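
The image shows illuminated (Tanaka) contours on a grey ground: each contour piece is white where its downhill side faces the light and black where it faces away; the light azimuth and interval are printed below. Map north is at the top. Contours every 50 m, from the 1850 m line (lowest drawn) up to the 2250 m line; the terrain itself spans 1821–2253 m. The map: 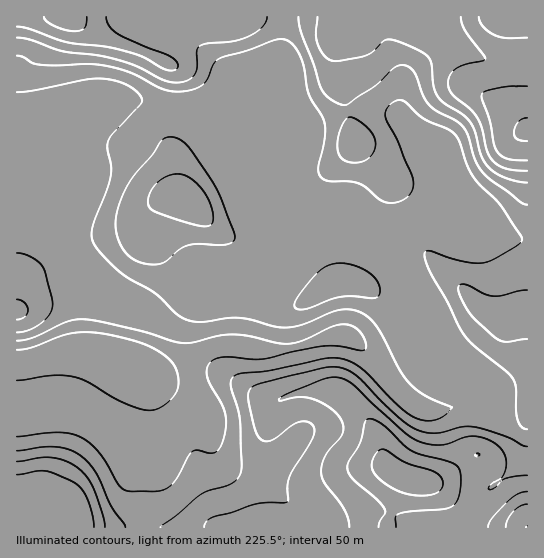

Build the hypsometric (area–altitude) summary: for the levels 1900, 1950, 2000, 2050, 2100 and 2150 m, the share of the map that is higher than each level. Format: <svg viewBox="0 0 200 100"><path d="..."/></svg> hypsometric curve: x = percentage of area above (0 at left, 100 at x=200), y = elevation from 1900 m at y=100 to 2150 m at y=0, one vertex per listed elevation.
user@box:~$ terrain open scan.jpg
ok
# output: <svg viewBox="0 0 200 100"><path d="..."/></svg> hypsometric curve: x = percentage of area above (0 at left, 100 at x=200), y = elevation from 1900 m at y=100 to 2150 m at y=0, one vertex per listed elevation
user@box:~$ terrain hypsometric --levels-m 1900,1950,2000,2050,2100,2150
<svg viewBox="0 0 200 100"><path d="M178 100l-30-20-67-20-34-20-26-20-12-20"/></svg>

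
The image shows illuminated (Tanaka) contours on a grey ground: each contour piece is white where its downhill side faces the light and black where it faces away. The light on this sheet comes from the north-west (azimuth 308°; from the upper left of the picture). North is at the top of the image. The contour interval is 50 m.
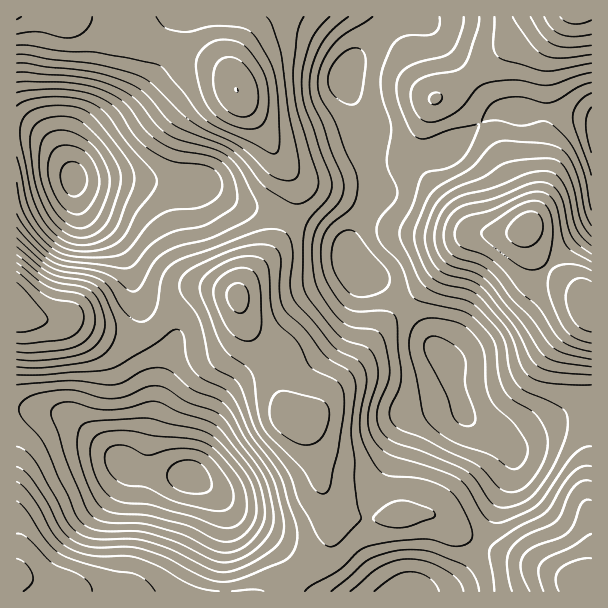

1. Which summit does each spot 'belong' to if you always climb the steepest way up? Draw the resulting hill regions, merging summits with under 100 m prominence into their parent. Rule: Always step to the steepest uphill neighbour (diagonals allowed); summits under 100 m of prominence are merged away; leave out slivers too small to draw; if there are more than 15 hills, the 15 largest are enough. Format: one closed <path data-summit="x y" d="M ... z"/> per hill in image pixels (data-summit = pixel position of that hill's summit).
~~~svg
<path data-summit="237 297" d="M131 180l-56 0-1 8 4 10 8 15 23 20 12 16 9 20 6 28 10 21 18 20 5 10-9 35-16 84-8 3 55 6 21 14 28 30 29 20 15 15 18 27 10 10 120 0 18-8 20-21 18-33 23-56 1-19-1-5-14-14-24-14-9-8-18-52-12-14-18-28-35-37-15-7-11-12-7-15-10-9-30-16-32-12-37-7-38-23-37 0z"/><path data-summit="237 90" d="M395 16l-378 0-1 115 11 1 20 8 15 18 13 22 126 2 38 23 37 7 32 12 30 16 10 9 2 5 0-17 22-36 2-7 0-11-6-24-1-31-21-42-2-9 17-27z"/><path data-summit="588 305" d="M516 110l-18 0-9 5-27 24-12 9-10 4-39 6-18 0-9-2-5-8-1 11 6 24 0 11-18 31-7 18 1 12 5 9 11 12 15 7 28 28 25 37 12 14 18 52 9 8 33 20 9 0 57-32 20-2 0-289-38-7z"/><path data-summit="17 579" d="M32 409l-16 1 1 182 295-1-10-9-18-27-15-15-29-20-28-30-18-12-62-9-15-11-43-38-12-6z"/><path data-summit="17 308" d="M27 132l-11 0 0 276 46 6 19 12 45 40 15 3 4-8 15-78 8-24 0-17-22-24-10-21-6-28-9-20-12-16-27-26-6-13-4-23-14-19-11-12z"/><path data-summit="578 17" d="M591 16l-195 0-28 25-12 15-12 21 2 9 20 37 2 24 4 6 11 5 18 0 43-7 18-12 27-24 9-5 56 2 37 6z"/><path data-summit="578 581" d="M591 409l-19 1-57 32-13-1 9 9 1 18-24 62-22 39-16 15-16 8 158-1z"/>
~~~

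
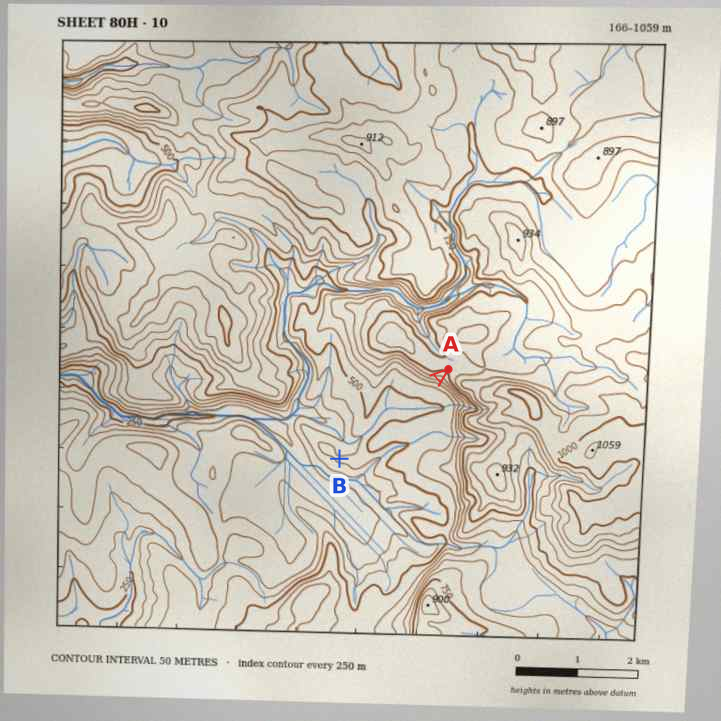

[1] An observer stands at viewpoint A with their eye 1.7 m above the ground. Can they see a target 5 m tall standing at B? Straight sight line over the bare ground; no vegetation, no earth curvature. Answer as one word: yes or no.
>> yes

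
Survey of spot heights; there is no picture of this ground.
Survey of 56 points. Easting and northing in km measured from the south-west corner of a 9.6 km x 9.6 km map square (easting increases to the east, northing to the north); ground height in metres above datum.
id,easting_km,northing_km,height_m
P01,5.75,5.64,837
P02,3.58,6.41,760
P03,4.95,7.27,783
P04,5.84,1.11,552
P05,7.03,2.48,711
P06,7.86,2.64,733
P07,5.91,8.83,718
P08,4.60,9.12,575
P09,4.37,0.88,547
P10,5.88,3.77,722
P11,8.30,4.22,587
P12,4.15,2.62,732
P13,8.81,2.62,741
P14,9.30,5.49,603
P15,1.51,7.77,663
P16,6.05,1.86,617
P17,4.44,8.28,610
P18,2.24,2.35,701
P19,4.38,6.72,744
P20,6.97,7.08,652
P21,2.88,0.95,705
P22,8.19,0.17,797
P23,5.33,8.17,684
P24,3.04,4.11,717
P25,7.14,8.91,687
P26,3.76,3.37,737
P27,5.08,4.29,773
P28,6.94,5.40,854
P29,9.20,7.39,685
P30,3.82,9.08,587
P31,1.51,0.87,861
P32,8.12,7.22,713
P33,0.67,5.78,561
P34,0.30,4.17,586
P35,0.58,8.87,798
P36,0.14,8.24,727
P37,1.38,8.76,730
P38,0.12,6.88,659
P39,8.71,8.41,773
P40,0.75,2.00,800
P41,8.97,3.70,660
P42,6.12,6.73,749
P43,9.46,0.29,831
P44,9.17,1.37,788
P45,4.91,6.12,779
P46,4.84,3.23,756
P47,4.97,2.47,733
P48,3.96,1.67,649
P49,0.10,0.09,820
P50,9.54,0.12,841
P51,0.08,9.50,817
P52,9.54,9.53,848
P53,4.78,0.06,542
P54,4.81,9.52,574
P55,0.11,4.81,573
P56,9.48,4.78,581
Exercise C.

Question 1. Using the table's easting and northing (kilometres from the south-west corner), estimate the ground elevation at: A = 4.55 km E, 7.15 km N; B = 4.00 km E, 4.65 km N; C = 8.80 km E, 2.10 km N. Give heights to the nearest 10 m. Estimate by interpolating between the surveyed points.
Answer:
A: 760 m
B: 790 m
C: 790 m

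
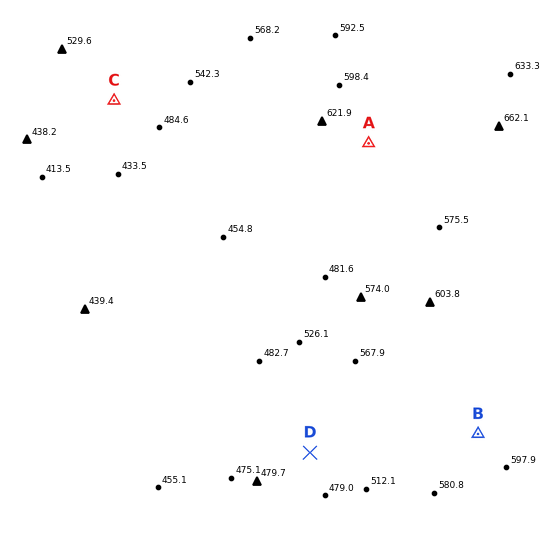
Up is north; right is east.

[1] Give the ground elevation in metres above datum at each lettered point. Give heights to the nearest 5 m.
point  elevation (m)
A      600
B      595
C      505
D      490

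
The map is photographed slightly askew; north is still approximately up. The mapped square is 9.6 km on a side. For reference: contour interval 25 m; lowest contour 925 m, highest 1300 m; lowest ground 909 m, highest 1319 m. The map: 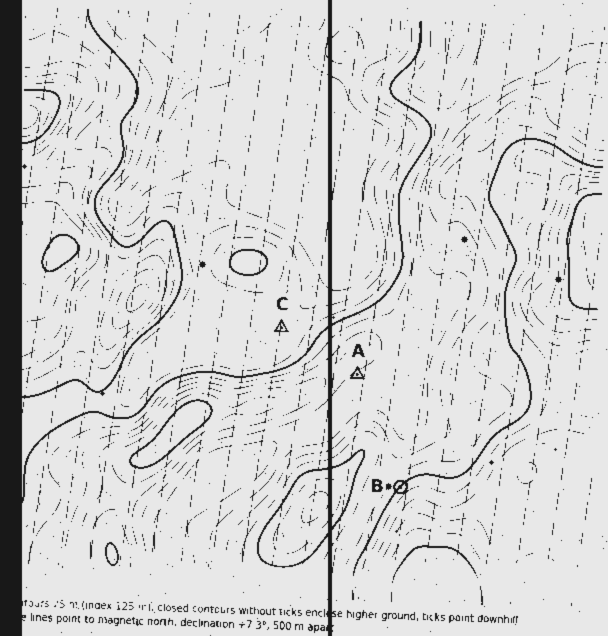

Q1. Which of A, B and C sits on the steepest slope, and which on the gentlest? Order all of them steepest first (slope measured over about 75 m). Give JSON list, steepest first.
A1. ["B", "A", "C"]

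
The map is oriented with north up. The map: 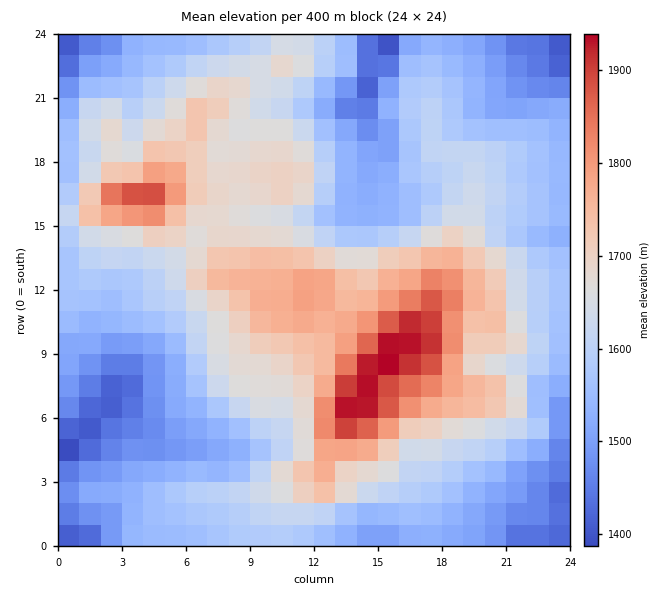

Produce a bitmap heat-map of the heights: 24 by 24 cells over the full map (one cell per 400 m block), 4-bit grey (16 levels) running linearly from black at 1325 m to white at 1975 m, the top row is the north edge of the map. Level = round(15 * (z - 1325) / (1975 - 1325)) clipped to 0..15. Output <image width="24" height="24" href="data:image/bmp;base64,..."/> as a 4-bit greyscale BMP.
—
<image width="24" height="24" href="data:image/bmp;base64,Qk2WAQAAAAAAAHYAAAAoAAAAGAAAABgAAAABAAQAAAAAACABAAATCwAAEwsAABAAAAAAAAAAAAAAABEREQAiIiIAMzMzAERERABVVVUAZmZmAHd3dwCIiIgAmZmZAKqqqgC7u7sAzMzMAN3d3QDu7u4A////ACJFVVZmZlVEVURDMjRFVWZnd3ZVVVRDMzRFVmZ3iah3ZlVEMjREVVVXiamId2VUMxI0RERWeLupd3dlUyIzNEVWeL3LmYh3ZDIjNFZ4eL7tuqqYVEMiRWeIia3tzLqYVUQzRWiIiazu7biHZURERXiJmqvO7rmYZVVVZniaqqq97bqoZWVWZ4iaq7qrzcqXZmZmZ5qqq7qavLqXZmd3d4maqZiJmqmHZWeImYiIiHZmeJh2VXq7uoiIh1VVVndmZWnN25iImGVVVnd2ZVeZupiJmHVFZmdmVVeImZiIiGVEZ3dmVVeHiZiIh1Q0ZmZVVVd2eJmHdkM1ZmVEREVWZ4iIdlQkZmVEMyRFVnd3iGUzVlVDMiM1VVZnd2UyRVRDMg=="/>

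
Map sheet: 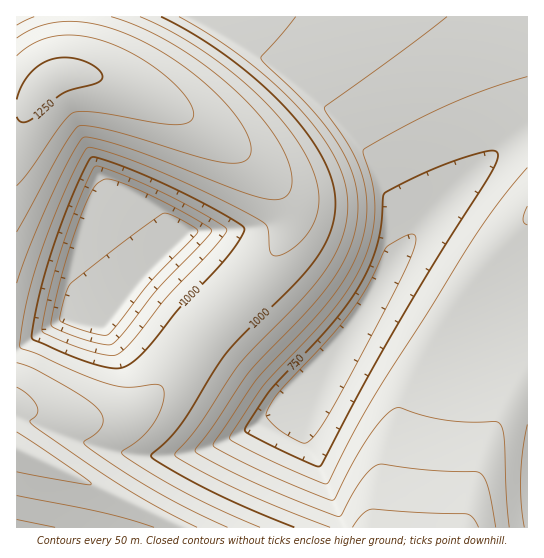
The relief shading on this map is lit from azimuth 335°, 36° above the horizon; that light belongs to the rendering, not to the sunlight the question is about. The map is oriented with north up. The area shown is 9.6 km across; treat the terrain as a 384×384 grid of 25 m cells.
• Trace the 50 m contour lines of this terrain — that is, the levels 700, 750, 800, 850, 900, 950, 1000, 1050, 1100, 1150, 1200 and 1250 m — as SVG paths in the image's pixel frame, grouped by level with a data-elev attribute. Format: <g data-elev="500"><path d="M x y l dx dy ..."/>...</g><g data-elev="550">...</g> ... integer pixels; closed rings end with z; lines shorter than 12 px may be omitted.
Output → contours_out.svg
<g data-elev="700"><path d="M301 442l-18-9-12-11-5-7 3-8 12-17 47-51 23-28 18-28 17-35 19-12 9-1 2 3-1 6-8 22-65 125-27 44-8 7z"/></g><g data-elev="750"><path d="M317 466l-70-33-2-3 1-4 24-36 60-64 16-20 13-20 11-21 7-20 4-18 2-29 2-5 32-17 32-13 34-11 13-1 2 3 0 4-7 15-52 82-41 69-37 65-39 75-3 2z"/></g><g data-elev="800"><path d="M524 527l-3-24 0-26 2-27 4-26"/><path d="M527 168l-31 38-30 44-95 151-44 82-5 0-39-17-53-27 1-5 31-47 69-75 18-24 13-23 9-27 4-28-2-25-10-31 0-4 40-23 44-22 40-16 40-12"/></g><g data-elev="850"><path d="M509 527l-3-32-2-58-3-11-4-4-27 0-20-1-25-5-24-8-7 1-12 10-15 20-16 27-16 32-2 2-28-10-44-19-43-22-5-4 44-66 54-57 23-28 16-24 11-25 4-16 2-18-1-16-3-16-11-28-26-38-1-6 122-90"/><path d="M105 335l-23-5-22-9 3-19 7-18 50-39 42-31 4-1 6 2 24 14 2 2-1 3-47 48-38 49z"/><path d="M527 206l-4 13 1 4 3 2"/></g><g data-elev="900"><path d="M496 527l-9-42-4-9-5-4-45-2-55-5-7 4-8 8-10 17-11 20-4 2-84-34-39-19-20-12 1-2 17-23 36-53 58-62 23-28 16-26 9-26 3-20-1-20-5-18-9-20-12-19-16-21-20-21-31-29-3-5 35-41"/><path d="M106 345l-16-4-21-7-16-7-2-4 12-53 19-57 13-27 7-6 5-1 20 6 34 15 44 25 6 4 1 2-11 13-44 46-38 48-6 6z"/></g><g data-elev="950"><path d="M330 527l-91-37-40-20-24-15 0-2 24-28 41-62 62-64 23-28 10-17 7-16 4-16 2-16-3-23-8-22-15-24-20-25-25-26-30-25-33-24-35-20"/><path d="M479 527l-6-10-7-3-44-1-49-4-10 4-11 14"/><path d="M110 355l-16-3-21-7-28-12-3-3 8-40 14-49 21-55 8-17 4-3 29 10 41 19 44 24 12 7 4 4-15 20-47 50-36 45-11 9z"/></g><g data-elev="1000"><path d="M294 527l-47-19-40-19-45-24-10-7-1-3 17-16 13-14 34-55 14-20 66-67 23-27 10-18 6-19 1-18-2-18-8-21-13-21-17-23-22-23-25-22-28-22-29-18-30-16"/><path d="M107 367l-38-12-35-15-2-3 8-44 14-50 23-58 12-24 4-4 32 10 45 20 52 26 19 12 3 4-4 10-13 18-48 52-37 45-9 8-8 5-8 1z"/></g><g data-elev="1050"><path d="M260 527l-41-17-36-18-36-21-25-17 0-3 23-17 11-15 8-20 0-8-3-5-7-2-28 3-17-3-26-9-45-21-16-5-2-3 7-44 13-48 26-67 13-26 8-13 6 0 17 5 44 16 53 24 49 25 11 8 3 24 1 4 3 2 11-3 13-9 11-12 6-13 3-10 1-11-1-12-4-13-13-27-22-29-29-30-35-28-37-24-38-18"/></g><g data-elev="1100"><path d="M228 527l-38-17-34-19-34-20-34-24-4-5 13-9 6-10 0-6-4-7-12-11-22-13-31-17-17-6"/><path d="M17 519l38 8"/><path d="M17 283l13-38 22-51 19-37 12-20 16 2 32 10 102 39 26 9 12 3 10-1 6-4 4-5 1-8-1-9-8-24-18-27-25-27-31-26-33-23-33-17-32-12"/><path d="M34 17l-17 8"/></g><g data-elev="1150"><path d="M197 527l-37-18-35-21-91-62-4-5 7-7 0-8-8-11-12-8"/><path d="M17 496l86 17 51 14"/><path d="M17 232l45-83 11-18 6-5 12 0 22 5 85 26 25 6 12 0 8-1 6-5 2-7-2-12-7-13-11-15-14-16-37-31-41-24-36-13-32-5-14 1-15 3-13 6-12 7"/></g><g data-elev="1200"><path d="M17 472l68 12 6 1 0-2-74-51"/><path d="M17 186l13-16 31-45 8-9 5-4 24 1 57 10 19 2 15-3 3-3 2-5-2-8-6-9-23-23-30-20-30-13-25-6-23 1-20 6-18 14"/></g><g data-elev="1250"><path d="M17 117l4 5 8-1 33-27 9-4 26-7 5-4 0-4-6-8-15-7-15-3-15 2-11 6-10 9-8 12-5 13"/></g>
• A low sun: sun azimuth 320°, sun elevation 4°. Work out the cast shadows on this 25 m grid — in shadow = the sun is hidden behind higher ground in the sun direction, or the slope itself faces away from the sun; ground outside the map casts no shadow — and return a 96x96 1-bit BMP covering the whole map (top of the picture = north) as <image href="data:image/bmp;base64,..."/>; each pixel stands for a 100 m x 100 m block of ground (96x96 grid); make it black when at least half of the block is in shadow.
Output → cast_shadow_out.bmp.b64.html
<image width="96" height="96" href="data:image/bmp;base64,Qk2+BAAAAAAAAD4AAAAoAAAAYAAAAGAAAAABAAEAAAAAAIAEAAATCwAAEwsAAAIAAAAAAAAA////AAAAAAB//wAAAAAAAAAAAP///wAAAAAAAAAAAP///wAAAAAAAAAAAP///wAAAAAAAAAAAH///wAAAAAAAAAAAH///gAAAAAAAAAAAH///gAAAAAAAAAAAH///AAAAAAAAAAAAH//8AAAAAAAwAAAAD//wAAAAH//4AAAAD//AAAA////4AAAAD/8AAAf////8AAAAD/wAAH/////+AAAAB+AAA//////+AAAAB8AAH///////AAAAB8AA////////AAAAA8AD////////gAAAA8AAf///////wAAAA8AAAP//////wAAAAcAAAD//////4AAAAcAAAA//////8AAAAMAAAAf/////+AAAAMAAAAP/////+AAAAEAAAAH//////AAAAEAAAAD//////gAAAAAAAAB//////wAAAAAAAAA//////4AAAAAAAAAf/////8AAAAAAAAAf/////+AAAAAAAAAP//////AAAAAAAAAH//////gAAAAAAAAH//////4AAAAA8AAD//////8AACH//AAB//////8AAD///gAB//////8AAD///wAA//////8AAD///4AAf/////8AAD///8AAP/////8AAD///+AAH/////8AAD////AAD/////8AAD////AAB/////8AAD////gAA/////8AAD////wAAf////8AAD////4AAP////8AAD////8AAH////8AAD////+AAD////8AAD/////AAD////8AAD/////gAB////8AAD/////wAA////8AAD/////4AAf///8AAD/////8AAf///8AAD//////AAP///4AAD//////gAP///4AAD//////4AH///4AAD//////8AH///wAAD///////AH///wAAD///////gD///gAAD///////gD///gAAD///////gD///AAAD///////AD//+AAAD///////AD//+AAAD//////+AB//8AAAD//////8AB//4AAAD//////4AA//wAAAD//////4AAf/gAAAD//////wAAP/gAAAD//////gAAH/AAAAB/////+AAAD+AAAAB/////8AAAB+AAAAB/////4AAAA8AAAAA/////gAAAAYAAAAA/////AAAAAAAAAAA////8AAAAAAAAAAAf///4AAAAAAAAAAAf///gAAAAAAAAAAAP//+AAAAAAAAAAAAP//8AAAAAAAAAAAAH//wAAAAAAAAAAAAH//AAAAAAAAAAAAAD/8AAAAAAAAAAAAAB/wAAAAAAAAAAAAAA+AAAAAAAAAAAAAAAAAAAAAAAAAAAAAAAAAAAAAAAAAAAAAAAAAAAAAAAAAAAAAAAAAAAAAAAAAAAAAAAAAAAAAAAAAAAAAAAAAAAAAAAAAAAAAAAAAAAAAAAAAAAAAAAAAAAAAAAAAAAAAAAAAAAAAAAAAAAAAAAAAAAAAAAAAAAAAAAAAAAAAAAAAAAAAAAAAAAAAAAAAAAAAAAAAAAAAAAAAAAAAAAAAAAAAAAAAAAAAA="/>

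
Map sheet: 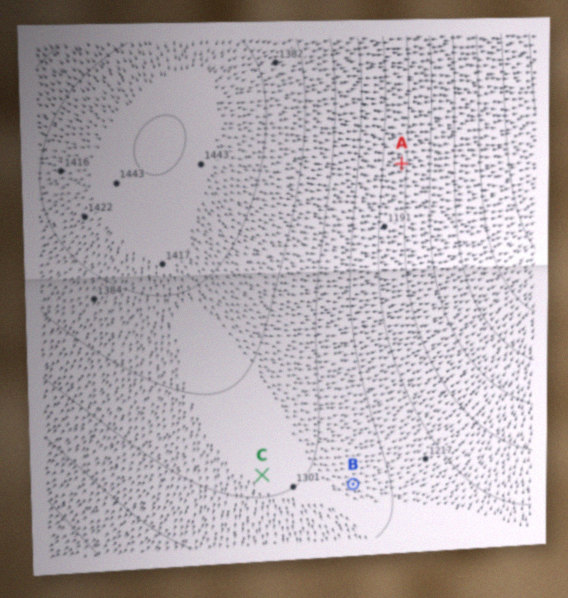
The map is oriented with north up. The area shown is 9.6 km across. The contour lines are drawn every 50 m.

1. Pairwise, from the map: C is above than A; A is below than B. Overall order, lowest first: A B C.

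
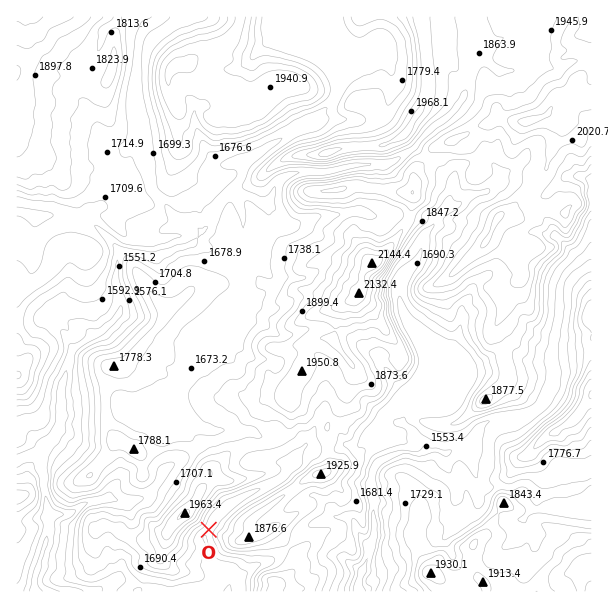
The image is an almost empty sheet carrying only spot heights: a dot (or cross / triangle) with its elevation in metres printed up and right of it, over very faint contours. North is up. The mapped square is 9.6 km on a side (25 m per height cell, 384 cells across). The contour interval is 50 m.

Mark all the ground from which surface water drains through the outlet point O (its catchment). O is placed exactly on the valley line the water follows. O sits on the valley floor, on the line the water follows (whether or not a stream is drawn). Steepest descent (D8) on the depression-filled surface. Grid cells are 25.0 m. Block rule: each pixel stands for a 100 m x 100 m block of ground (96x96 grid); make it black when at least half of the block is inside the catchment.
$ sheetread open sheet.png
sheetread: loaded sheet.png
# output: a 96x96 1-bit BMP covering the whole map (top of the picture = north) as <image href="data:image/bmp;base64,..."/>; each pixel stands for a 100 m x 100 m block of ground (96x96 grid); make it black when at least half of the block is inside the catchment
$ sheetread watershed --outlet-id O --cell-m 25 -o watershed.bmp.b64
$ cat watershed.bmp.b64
<image width="96" height="96" href="data:image/bmp;base64,Qk2+BAAAAAAAAD4AAAAoAAAAYAAAAGAAAAABAAEAAAAAAIAEAAATCwAAEwsAAAIAAAAAAAAA////AAAAAAAAAAAAAAAAAAAAAAAAAAAAAAAAAAAAAAAAAAAAAAAAAAAAAAAAAAAAAAAAAAAAAAAAAAAAAAAAAAAAAAAAAAAAAAAAAAAAAAAAAAAAAAAAAAAAAAAAAAAAAAAAAAAAAAAAAAAABAAAAAAAAAAAAAAAPgAAAAAAAAAAAAAA/gAAAAAAAAAAAAAB/gAAAAAAAAAAAAAD/wAAAAAAAAAAAAAH/4AAAAAAAAAAAAAH/+AAAAAAAAAAAAAD//AAAAAAAAAAAAAB//gAAAAAAAAAAAAB//4AAAAAAAAAAAAA//8AAAAAAAAAAAAA///AAAAAAAAAAAAAf//wAAAAAAAAAAAAP//wAAAAAAAAAAAAH//wAAAAAAAAAAAAD//wAAAAAAAAAAAAA//wAAAAAAAAAAAAAA/wAAAAAAAAAAAAAAfwAAAAAAAAAAAAAAfwAAAAAAAAAAAAAAPwAAAAAAAAAAAAAAP4AAAAAAAAAAAAAAP8AAAAAAAAAAAAAAf+AAAAAAAAAAAAAAf+AAAAAAAAAAAAAAf+AAAAAAAAAAAAAAP+AAAAAAAAAAAAAAH/AAAAAAAAAAAAAAH/AAAAAAAAAAAAAAD/AAAAAAAAAAAAAAD+AAAAAAAAAAAAAAD+AAAAAAAAAAAAAAD8AAAAAAAAAAAAAAD4AAAAAAAAAAAAAAAAAAAAAAAAAAAAAAAAAAAAAAAAAAAAAAAAAAAAAAAAAAAAAAAAAAAAAAAAAAAAAAAAAAAAAAAAAAAAAAAAAAAAAAAAAAAAAAAAAAAAAAAAAAAAAAAAAAAAAAAAAAAAAAAAAAAAAAAAAAAAAAAAAAAAAAAAAAAAAAAAAAAAAAAAAAAAAAAAAAAAAAAAAAAAAAAAAAAAAAAAAAAAAAAAAAAAAAAAAAAAAAAAAAAAAAAAAAAAAAAAAAAAAAAAAAAAAAAAAAAAAAAAAAAAAAAAAAAAAAAAAAAAAAAAAAAAAAAAAAAAAAAAAAAAAAAAAAAAAAAAAAAAAAAAAAAAAAAAAAAAAAAAAAAAAAAAAAAAAAAAAAAAAAAAAAAAAAAAAAAAAAAAAAAAAAAAAAAAAAAAAAAAAAAAAAAAAAAAAAAAAAAAAAAAAAAAAAAAAAAAAAAAAAAAAAAAAAAAAAAAAAAAAAAAAAAAAAAAAAAAAAAAAAAAAAAAAAAAAAAAAAAAAAAAAAAAAAAAAAAAAAAAAAAAAAAAAAAAAAAAAAAAAAAAAAAAAAAAAAAAAAAAAAAAAAAAAAAAAAAAAAAAAAAAAAAAAAAAAAAAAAAAAAAAAAAAAAAAAAAAAAAAAAAAAAAAAAAAAAAAAAAAAAAAAAAAAAAAAAAAAAAAAAAAAAAAAAAAAAAAAAAAAAAAAAAAAAAAAAAAAAAAAAAAAAAAAAAAAAAAAAAAAAAAAAAAAAAAAAAAAAAAAAAAAAAAAAAAAAAAAAAAAAAAAAAAAAAAAAAAAAAAAAAAAAAAAAAAAAAAAAAAAAAAAAAAAAAAAAAAAAAAAAAAAAAAAAAAAAAAAAAAAAAAAAAAAAA="/>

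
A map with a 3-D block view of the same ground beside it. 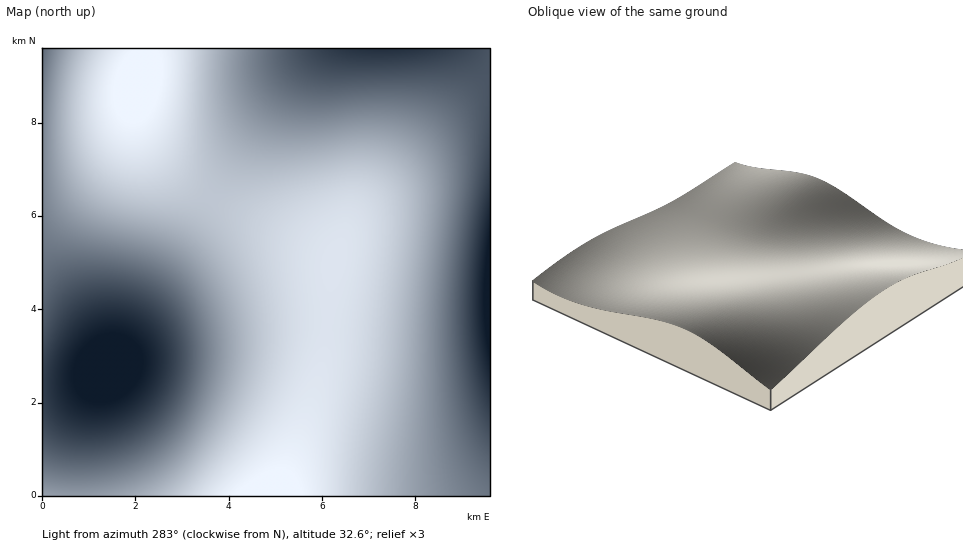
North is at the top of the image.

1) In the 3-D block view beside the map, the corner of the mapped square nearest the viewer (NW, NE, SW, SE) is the NE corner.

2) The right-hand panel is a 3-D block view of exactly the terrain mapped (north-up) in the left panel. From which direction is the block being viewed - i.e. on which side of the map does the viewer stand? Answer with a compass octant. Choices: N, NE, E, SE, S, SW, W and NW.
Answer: NE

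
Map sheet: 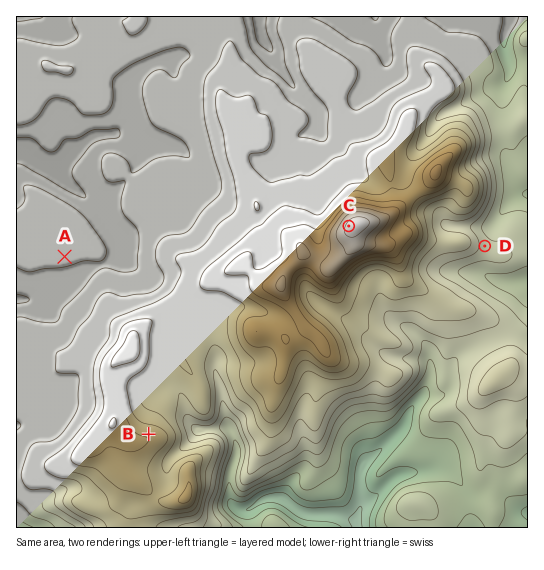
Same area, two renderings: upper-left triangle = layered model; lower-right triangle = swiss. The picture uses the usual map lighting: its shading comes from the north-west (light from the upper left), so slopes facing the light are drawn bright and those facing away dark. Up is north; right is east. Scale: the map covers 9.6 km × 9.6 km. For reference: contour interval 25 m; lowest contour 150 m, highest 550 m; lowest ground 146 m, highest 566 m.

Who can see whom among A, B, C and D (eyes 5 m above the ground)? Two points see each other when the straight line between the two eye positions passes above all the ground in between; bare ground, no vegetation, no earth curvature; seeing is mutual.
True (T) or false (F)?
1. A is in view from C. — T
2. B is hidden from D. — T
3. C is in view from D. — F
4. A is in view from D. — F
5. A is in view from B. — F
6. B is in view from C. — T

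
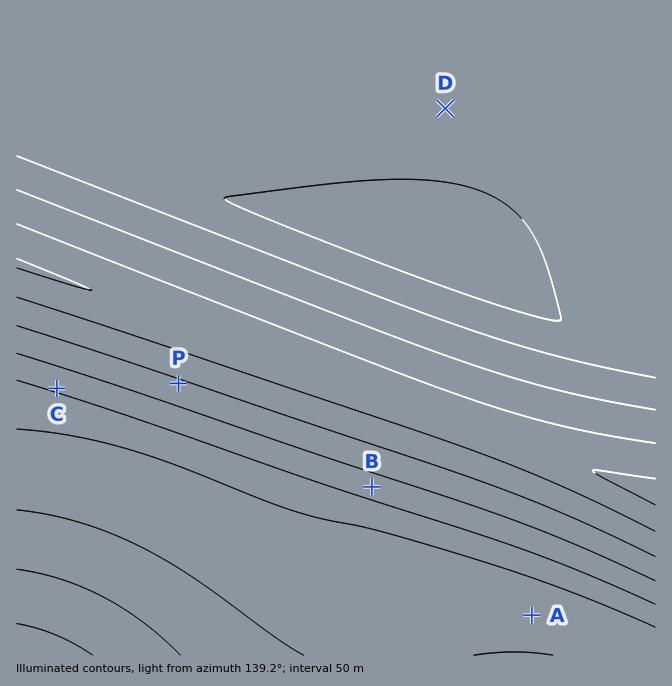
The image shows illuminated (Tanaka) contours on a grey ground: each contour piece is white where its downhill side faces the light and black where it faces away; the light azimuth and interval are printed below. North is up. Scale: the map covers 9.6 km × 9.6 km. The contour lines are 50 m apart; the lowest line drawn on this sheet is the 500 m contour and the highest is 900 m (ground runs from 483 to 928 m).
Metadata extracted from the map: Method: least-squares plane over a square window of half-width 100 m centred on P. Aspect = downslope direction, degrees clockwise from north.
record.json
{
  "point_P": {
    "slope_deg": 7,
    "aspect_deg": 19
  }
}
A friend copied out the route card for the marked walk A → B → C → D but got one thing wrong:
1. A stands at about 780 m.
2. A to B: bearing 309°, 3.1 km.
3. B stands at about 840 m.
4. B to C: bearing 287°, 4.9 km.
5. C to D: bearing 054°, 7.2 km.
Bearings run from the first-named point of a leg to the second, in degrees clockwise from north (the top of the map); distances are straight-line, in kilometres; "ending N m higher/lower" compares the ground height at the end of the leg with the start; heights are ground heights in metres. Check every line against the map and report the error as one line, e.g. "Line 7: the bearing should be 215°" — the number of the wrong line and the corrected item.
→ Line 3: the height should be about 680 m.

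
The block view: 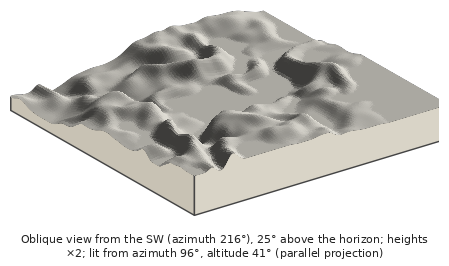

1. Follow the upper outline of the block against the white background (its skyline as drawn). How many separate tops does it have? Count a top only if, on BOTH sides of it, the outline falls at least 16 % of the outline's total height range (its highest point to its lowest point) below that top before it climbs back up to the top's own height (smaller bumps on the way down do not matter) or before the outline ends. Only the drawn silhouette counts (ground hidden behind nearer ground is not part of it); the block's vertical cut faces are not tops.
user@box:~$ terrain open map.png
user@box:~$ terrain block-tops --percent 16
1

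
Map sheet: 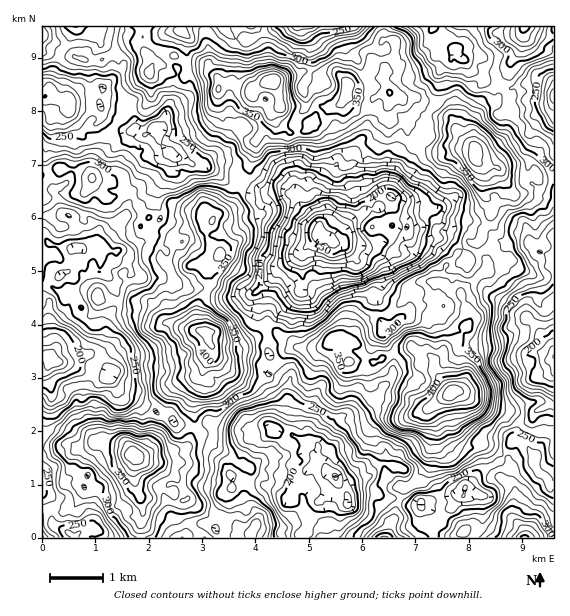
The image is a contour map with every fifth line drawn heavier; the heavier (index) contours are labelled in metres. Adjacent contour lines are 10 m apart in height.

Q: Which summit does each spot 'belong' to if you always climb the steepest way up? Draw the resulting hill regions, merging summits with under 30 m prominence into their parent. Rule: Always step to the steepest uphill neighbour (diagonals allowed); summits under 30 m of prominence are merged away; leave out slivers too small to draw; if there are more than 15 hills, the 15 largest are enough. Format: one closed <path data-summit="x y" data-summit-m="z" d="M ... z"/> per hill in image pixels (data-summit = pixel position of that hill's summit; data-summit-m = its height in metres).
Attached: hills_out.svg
<path data-summit="451 393" data-summit-m="437" d="M391 197l-11 10-12 3-16 11-10 16-5 4-4 0-4-4-10 0-18 13-8 9-12 7-6 9-18 17 2 9-1 20 11 16-2 14 3 5-5 7-2 8 4 3 14 4 6 6-1 27-11 20-10-6-10 2-5 5-9 23-11 14 3 15-2 4-8 7 0 6-9 14 1 13-14-5-5 3-9 9 0 3 141 0-1-9-10-14 1-14 17-14 2-6 11 18 4-4 25-1 7 4 15 1 9 6 12 0 20 9 13-6 2-7 10-8 0-5 18-18 12-5 10-9 8-17 10 3 6 6 6 9-1 3 4 12 9 7 2 6 5-1 0-221-3-6-14-6-10-12-12-1-10 7-5-4-4 0-8 8-20 10-3-7-13-13-29 0-12-4-6-8-12-1 1-13-4-8z"/><path data-summit="273 80" data-summit-m="399" d="M433 26l-157 0-27 13-17-2-9-11-40 0-1 6 5 4-1 21-8 11 0 7-5 10 0 15-8 21-5 6-3 1 2 3 0 10 17 17 17 7 19 1 12-4 9 4 5 6 3 12 8 6 12 0 4 3 19-3 4 3 9 0 4 14 14 13 4 7-1 9 11 1 4 4 4 0 5-4 10-16 16-11 12-3 11-11-1-7 9-37 8-5 9-10 14 0-3-21 11-13 0-27 3-7 14-17 0-3-15-3-7-6-2-9z"/><path data-summit="205 332" data-summit-m="415" d="M180 158l-5 0-4 3-1 10-13 22-2 11 6 8 0 7-10 9-2 8-5 5-13 9-12 0-4 5 2 6 8 2 5 5 1 5-10 8-10-1 7 20-12 19 0 12-7 16-9 8 21 17 0 8 14 18 10 1 16 8 8 7 12 4 6 7 24 1 8-4 10 5 14 3 11 0 23-5 8 6 11-20 1-27-6-6-14-4-4-3 2-8 5-7-3-5 2-14-11-16 1-20-2-9 18-17 6-9 12-7 8-9 17-13 1-10-4-7-14-13-4-14-9 0-4-3-8 0-5 3-22-3-8-5-1-4-4 4-7-2-21-16-5-2-10 0z"/><path data-summit="476 152" data-summit-m="397" d="M456 49l-3 8-12 12-3 7 0 27-11 13 3 21-14 0-9 10-8 5-2 5 0 8-7 24 0 16 4 8-1 12 12 2 6 8 12 4 29 0 13 13 3 7 20-10 8-8 4 0 5 4 10-7 9 0 13 13 12 4 4 7 1-158-21 11-21 0-5-2 6-10 8-2 31 0 2-2 0-10-5-4-9-3-8 0-20 7-13-6-11-1-8-8-11-6-2-5-9-8z"/><path data-summit="132 453" data-summit-m="396" d="M55 361l-5 0-4 10 5 14 0 16-5 16 0 11-4 8 0 43 33 0 8 6 6 14 2 24-9 8 11 2 2 5 90 0 11-12 5-3 14 6-1-14 9-14 0-6 8-7 2-4-3-15 11-14 6-18 7-9-21 2-14-3-10-5-8 4-24-1-6-7-12-4-8-7-16-8-10-1-14-20-28-7-11-6z"/><path data-summit="92 179" data-summit-m="323" d="M49 93l-7 4 0 140 3 0 1-5 17-17 5 0 3 2 10 18 1 6-3 6 6 0 8-5 4 0 1-7 5-5 21-13 5-13 4-5 20-10 16-16 2-12 4-4-14-13-2-13-3-4-9 7-6 0-8-4-5 1-5-2-6-7-10-4-4-5-2 6-8 4-10-9-12-4-4-12-6 0z"/><path data-summit="525 537" data-summit-m="354" d="M515 439l-4 2-6 15-6 6-16 8-18 18 0 5-10 8-3 8-14 6 1 5-9 8 5 10 119-1 0-52-5 0-2-6-9-7-4-12 1-3-6-9-6-6z"/><path data-summit="524 27" data-summit-m="355" d="M553 26l-86 0-4 18-6 5 0 3 10 11 4 7 9 4 8 8 11 1 9 6 24-7 8 0 9 3 4 4z"/><path data-summit="384 537" data-summit-m="313" d="M337 481l-2 6-17 14-1 14 10 14 2 9 105-1-4-9 9-8-4-9-15-6-12 0-9-6-15-1-7-4-25 1-4 4z"/><path data-summit="43 36" data-summit-m="300" d="M75 26l-33 1 1 70 7-5 0-11 11-29 6-8z"/>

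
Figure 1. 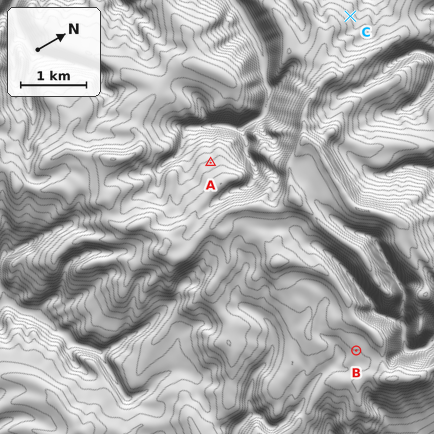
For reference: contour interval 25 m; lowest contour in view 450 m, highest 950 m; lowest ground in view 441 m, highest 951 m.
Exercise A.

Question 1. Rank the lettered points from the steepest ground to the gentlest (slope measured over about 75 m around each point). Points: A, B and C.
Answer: C A B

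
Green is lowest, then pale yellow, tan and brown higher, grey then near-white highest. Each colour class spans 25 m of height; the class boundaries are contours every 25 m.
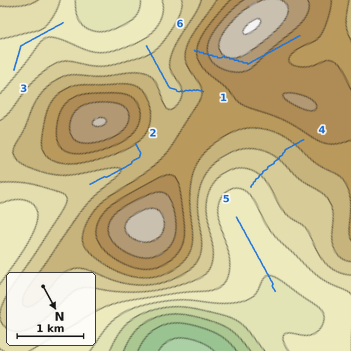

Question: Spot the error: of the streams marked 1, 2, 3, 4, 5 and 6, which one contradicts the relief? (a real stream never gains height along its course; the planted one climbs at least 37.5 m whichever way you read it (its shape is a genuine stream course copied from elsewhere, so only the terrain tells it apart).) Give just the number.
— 6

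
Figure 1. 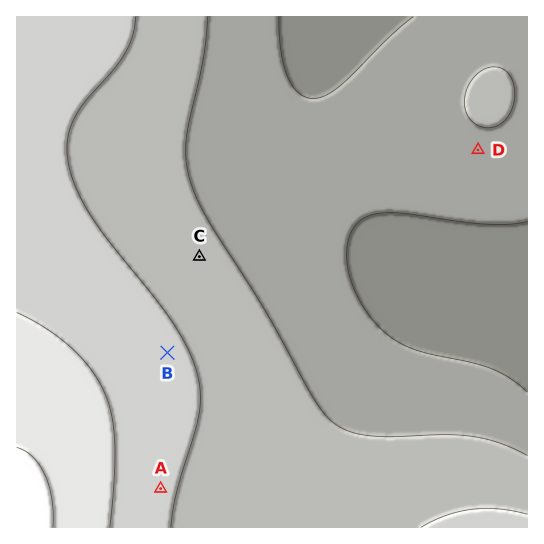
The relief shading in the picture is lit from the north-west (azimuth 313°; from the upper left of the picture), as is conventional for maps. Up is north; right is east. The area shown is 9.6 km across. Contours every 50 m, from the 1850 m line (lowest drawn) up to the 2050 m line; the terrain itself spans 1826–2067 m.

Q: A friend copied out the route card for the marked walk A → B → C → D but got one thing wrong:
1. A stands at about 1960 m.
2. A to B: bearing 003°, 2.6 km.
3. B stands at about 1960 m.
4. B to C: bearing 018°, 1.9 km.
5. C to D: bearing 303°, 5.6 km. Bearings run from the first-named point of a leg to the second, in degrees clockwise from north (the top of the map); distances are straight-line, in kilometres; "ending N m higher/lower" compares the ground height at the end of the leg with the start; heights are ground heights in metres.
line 5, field bearing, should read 69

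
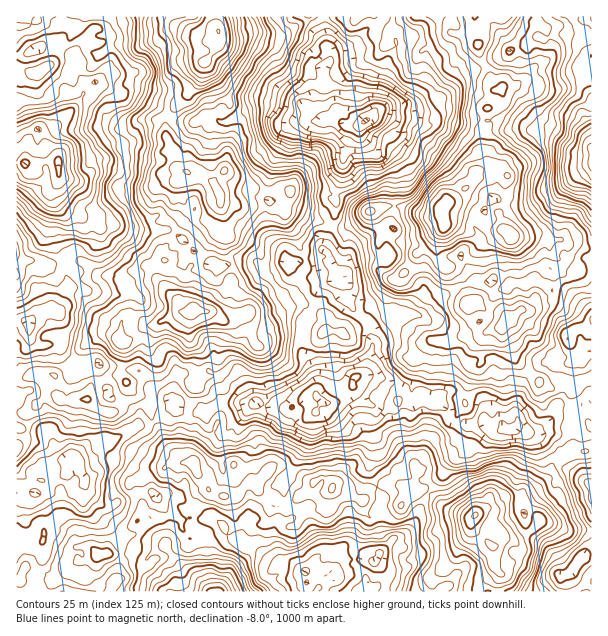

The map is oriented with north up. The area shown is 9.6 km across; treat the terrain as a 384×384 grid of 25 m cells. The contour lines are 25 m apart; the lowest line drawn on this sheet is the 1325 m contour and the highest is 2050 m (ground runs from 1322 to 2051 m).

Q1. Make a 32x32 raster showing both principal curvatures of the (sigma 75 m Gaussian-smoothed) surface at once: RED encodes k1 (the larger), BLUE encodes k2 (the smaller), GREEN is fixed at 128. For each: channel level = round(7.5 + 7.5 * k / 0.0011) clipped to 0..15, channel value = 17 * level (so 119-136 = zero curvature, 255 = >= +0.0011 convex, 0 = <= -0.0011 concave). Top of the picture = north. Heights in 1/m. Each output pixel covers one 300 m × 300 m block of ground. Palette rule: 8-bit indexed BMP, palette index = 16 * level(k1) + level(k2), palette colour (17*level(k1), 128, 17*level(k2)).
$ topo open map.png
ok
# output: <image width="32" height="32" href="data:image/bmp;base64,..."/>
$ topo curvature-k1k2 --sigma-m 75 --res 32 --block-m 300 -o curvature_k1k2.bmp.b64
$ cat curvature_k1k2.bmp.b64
<image width="32" height="32" href="data:image/bmp;base64,Qk02CAAAAAAAADYEAAAoAAAAIAAAACAAAAABAAgAAAAAAAAEAAATCwAAEwsAAAABAAAAAAAAAIAAABGAAAAigAAAM4AAAESAAABVgAAAZoAAAHeAAACIgAAAmYAAAKqAAAC7gAAAzIAAAN2AAADugAAA/4AAAACAEQARgBEAIoARADOAEQBEgBEAVYARAGaAEQB3gBEAiIARAJmAEQCqgBEAu4ARAMyAEQDdgBEA7oARAP+AEQAAgCIAEYAiACKAIgAzgCIARIAiAFWAIgBmgCIAd4AiAIiAIgCZgCIAqoAiALuAIgDMgCIA3YAiAO6AIgD/gCIAAIAzABGAMwAigDMAM4AzAESAMwBVgDMAZoAzAHeAMwCIgDMAmYAzAKqAMwC7gDMAzIAzAN2AMwDugDMA/4AzAACARAARgEQAIoBEADOARABEgEQAVYBEAGaARAB3gEQAiIBEAJmARACqgEQAu4BEAMyARADdgEQA7oBEAP+ARAAAgFUAEYBVACKAVQAzgFUARIBVAFWAVQBmgFUAd4BVAIiAVQCZgFUAqoBVALuAVQDMgFUA3YBVAO6AVQD/gFUAAIBmABGAZgAigGYAM4BmAESAZgBVgGYAZoBmAHeAZgCIgGYAmYBmAKqAZgC7gGYAzIBmAN2AZgDugGYA/4BmAACAdwARgHcAIoB3ADOAdwBEgHcAVYB3AGaAdwB3gHcAiIB3AJmAdwCqgHcAu4B3AMyAdwDdgHcA7oB3AP+AdwAAgIgAEYCIACKAiAAzgIgARICIAFWAiABmgIgAd4CIAIiAiACZgIgAqoCIALuAiADMgIgA3YCIAO6AiAD/gIgAAICZABGAmQAigJkAM4CZAESAmQBVgJkAZoCZAHeAmQCIgJkAmYCZAKqAmQC7gJkAzICZAN2AmQDugJkA/4CZAACAqgARgKoAIoCqADOAqgBEgKoAVYCqAGaAqgB3gKoAiICqAJmAqgCqgKoAu4CqAMyAqgDdgKoA7oCqAP+AqgAAgLsAEYC7ACKAuwAzgLsARIC7AFWAuwBmgLsAd4C7AIiAuwCZgLsAqoC7ALuAuwDMgLsA3YC7AO6AuwD/gLsAAIDMABGAzAAigMwAM4DMAESAzABVgMwAZoDMAHeAzACIgMwAmYDMAKqAzAC7gMwAzIDMAN2AzADugMwA/4DMAACA3QARgN0AIoDdADOA3QBEgN0AVYDdAGaA3QB3gN0AiIDdAJmA3QCqgN0Au4DdAMyA3QDdgN0A7oDdAP+A3QAAgO4AEYDuACKA7gAzgO4ARIDuAFWA7gBmgO4Ad4DuAIiA7gCZgO4AqoDuALuA7gDMgO4A3YDuAO6A7gD/gO4AAID/ABGA/wAigP8AM4D/AESA/wBVgP8AZoD/AHeA/wCIgP8AmYD/AKqA/wC7gP8AzID/AN2A/wDugP8A/4D/AKa1xcjGcKPXx3H3+chwomOUo6XYoqX5xIHW5vqxgFDF+JHIpueRxJKj1cfH9XCDgYKFtZJwpJP2kmD31/lggHCzcbfX+dOVtudQsZGAsoLmYXCSkYCDlKPl1fi193C2kMKltNeEtLW0xpPHgKS3xfrS14HZxJCytcf2tMfx+fj0cbbIgpRy1rWTpZCzo4S3prXpoufS+nDm9/3Wg8L5tXNhccRicsTkYHGT+Pf11pLGtunl5qHn1NKEx/nl2IPXcaKmpJJyx+jk2cT2gqXnw8Lo6caB1qbXkMK1+aWmxMFgxZJxQMajt6bZ+tfj97b71JS457Ny2PulUICz6JPE9Pj1o8OUoXCjpdjGonCC6KWWcaWCs6TGxdejxWCAcHHFpeNxlJXW94DBgqKB56DVcYFQcrelpIS1xLCQg2GTosejteX4+fXSxdZRsZHCYICAgmNxo6OlpJFg18RykrXEkpOjxcWV1LT4ooLn15ajpKWTYLVxhIOwgpORxLWl5fnl1ufo1KJg0IDVopCTpXDm1ueilJJwkurIl6TZg7bCg4SDgZFg9aD65cRw+KOjw/35gMWm6rCjx9fIpMak1oTCoMZgx7O11/iz9tT4gsXG1diAxfj7oKXFxrO0tffptsYwwmGQQKXYyLWi5fv59ff6k6Ojx4GitHBwctfGwvn5xsajxoSTsnGigYP316aSxMajp6WVgbLTxLOjwuiSgrTUlKS0tqSV5ue21bOCc7PWcpSjtmNQtfn7gNfUkHGScJW22cP31OejpcjHyJWQoKCTcYLEgIHVgMHV84C1k7OjlKeltXK2x3J0g8W1cKb7yINw04GCpLPUo8L2osLl/vbU2emUxKOSclCCw4O1xsS2oufow9Dy+IGA1vznkdT3tsTIyZZRcNjSpbbWpYKk+se0pfejYPL+9vD2+9iDkuOjgqXokqNggKP6w/rXttPmlNT1/rXQkLPGUZP69NaD94ShYKMwxGDGgaNz18fq1Prno5L393CA16KkcLTG6db759hQkoG1QJOUtIO19sVz98SSsrX447CAkZSklLfXyLfH5GFzcYHk5djHk8X3coOj9rQwgGCygJDng7VipOPScHDUx2G2koBx2dX15/OgYJLzs4GCcoKhQFCjk3GT9+aVZLOSs6Xo1cGikkGkxvaS06NzpVGUlZakYJCik3Dn1+fG6dWz5uiTpHCDkoHks/rGhXSUtbLD1abE6bWls7Xo6OjHk6Kw9tSC+HGycOfX+9eXhMeEcnDI6LS21qWW47BxtvikgpKAs6OVo9b4k9e3+9bG5saSQLKU54OUt6X6tYGAs7Sk19dzpHGTg7j35uf7tei09tHR+7Sjw5PFpdWh1ZLm1bU="/>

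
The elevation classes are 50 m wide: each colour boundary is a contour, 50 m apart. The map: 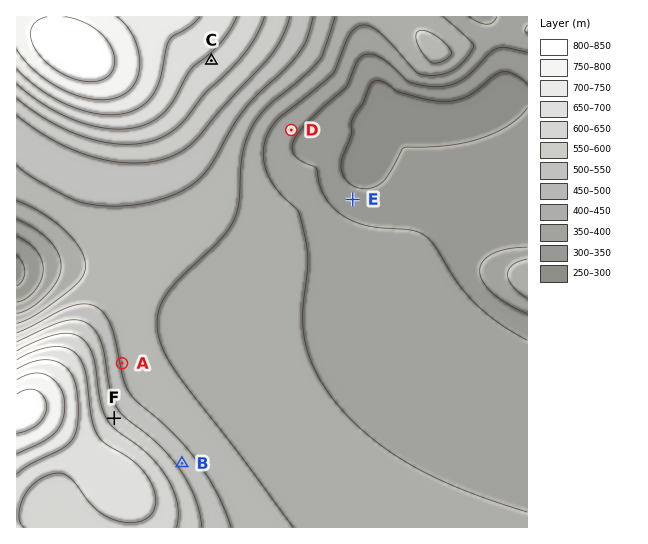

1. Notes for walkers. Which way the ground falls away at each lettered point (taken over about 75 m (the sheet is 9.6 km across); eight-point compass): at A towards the E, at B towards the NE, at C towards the SE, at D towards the SE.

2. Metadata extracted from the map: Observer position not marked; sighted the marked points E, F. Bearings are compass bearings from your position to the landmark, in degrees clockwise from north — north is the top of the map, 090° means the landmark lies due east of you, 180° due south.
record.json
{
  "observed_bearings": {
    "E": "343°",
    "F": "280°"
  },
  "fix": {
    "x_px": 437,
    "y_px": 475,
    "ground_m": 400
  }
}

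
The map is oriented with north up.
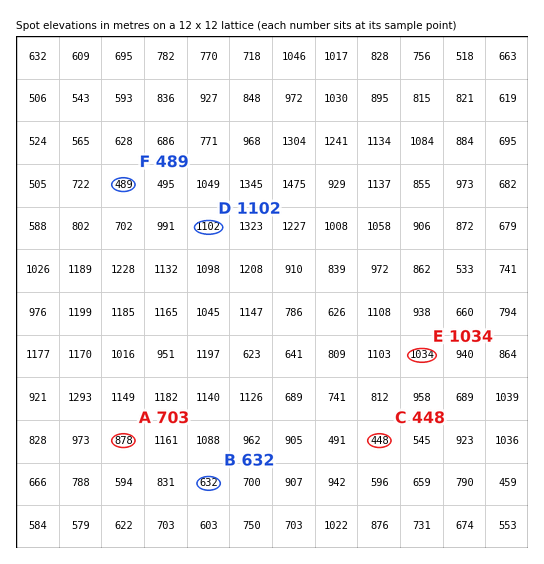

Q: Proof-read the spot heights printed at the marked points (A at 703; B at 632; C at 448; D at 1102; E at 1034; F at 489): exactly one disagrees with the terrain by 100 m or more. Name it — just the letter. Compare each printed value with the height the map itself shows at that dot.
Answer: A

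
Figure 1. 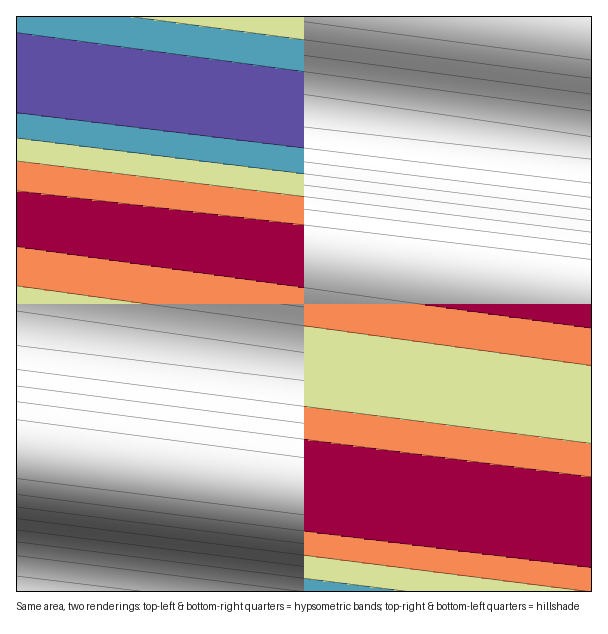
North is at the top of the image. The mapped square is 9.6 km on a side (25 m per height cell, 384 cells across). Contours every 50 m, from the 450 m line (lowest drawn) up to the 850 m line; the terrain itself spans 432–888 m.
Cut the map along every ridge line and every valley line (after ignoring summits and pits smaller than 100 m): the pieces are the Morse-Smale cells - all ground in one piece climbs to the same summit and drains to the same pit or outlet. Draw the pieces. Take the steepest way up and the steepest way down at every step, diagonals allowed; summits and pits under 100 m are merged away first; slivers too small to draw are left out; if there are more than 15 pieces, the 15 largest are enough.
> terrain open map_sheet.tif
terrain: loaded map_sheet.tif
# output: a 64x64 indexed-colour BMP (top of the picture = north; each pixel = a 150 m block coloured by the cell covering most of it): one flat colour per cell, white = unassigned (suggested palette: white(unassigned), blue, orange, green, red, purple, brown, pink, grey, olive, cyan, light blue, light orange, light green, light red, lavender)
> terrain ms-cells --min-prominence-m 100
<image width="64" height="64" href="data:image/bmp;base64,Qk12CAAAAAAAAHYAAAAoAAAAQAAAAEAAAAABAAQAAAAAAAAIAAATCwAAEwsAABAAAAAAAAAA////ALR3HwAOf/8ALKAsACgn1gC9Z5QAS1aMAMJ34wB/f38AIr28AM++FwDox64AeLv/AIrfmACWmP8A1bDFAEREREREREREREREREREREREREREREREREREREREREREREREREREREREREREREREREREREREREREREREREREREREREREREREREREREREREREREREREREREREREREREREREREREREREREREREREREREREREREREREREREREREREREREREREREREREREREREREREREREREREREREREREREREREREREREREREREREREREREREREREREREREREREREREREREREREREREREREREREREREREREREREREREREREREREREREREREREREREREREREREREREREREREREREREREREREREREREREREREREREREREREREREREREREREREIiIiIkREREREREREREREREREREREREREREREREIiIiIiIiIiRERERERERERERERERERERERERERCIiIiIiIiIiIiIiJEREREREREREREREREREREQiIiIiIiIiIiIiIiIiIiIkREREREREREREREREIiIiIiIiIiIiIiIiIiIiIiIiIiREREREREREREIiIiIiIiIiIiIiIiIiIiIiIiIiIiIiJERERERCIiIiIiIiIiIiIiIiIiIiIiIiIiIiIiIiIiIkQiIiIiIiIiIiIiIiIiIiIiIiIiIiIiIiIiIiIiIiIiIiIiIiIiIiIiIiIiIiIiIiIiIiIiIiIiIiIiIiIiIiIiIiIiIiIiIiIiIiIiIiIiIiIiIiIiIiIiIiIiIiIiIiIiIiIiIiIiIiIiIiIiIiIiIiIiIiIiIiIiIiIiIiIiIiIiIiIiIiIiIiIiIiIiIiIiIiIiIiIiIiIiIiIiIiIiIiIiIiIiIiIiIiIiIiIiIiIiIiIiIiIiIiIiIiIiIiIiIiIiIiIiIiIiIiIiIiIiIiIiIiIiIiIiIiIiIzMzIiIiIiIiIiIiIiIiIiIiIiIiIiIiIiIiIiMzMzMzMzMiIiIiIiIiIiIiIiIiIiIiIiIiIiIiMzMzMzMzMzMzMyIiIiIiIiIiIiIiIiIiIiIiIjMzMzMzMzMzMzMzMzMzIiIiIiIiIiIiIiIiIiIjMzMzMzMzMzMzMzMzMzMzMzMiIiIiIiIiIiIiIzMzMzMzMzMzMzMzMzMzMzMzMzMzMyIiIiIiIiIzMzMzMzMzMzMzMzMzMzMzMzMzMzMzMzMzIiIiMzMzMzMzMzMzMzMzMzMzMzMzMzMzMzMzMzMzMzMzMzMzMzMzMzMzMzMzMzMzMzMzMzMzMzMzMzMzMzMzMzMzMzMzMzMzMzMzMzMzMzMzMzMzMzMzMzMzMzMzMzMzMzMzMzMzMzMzMzMzMzMzMzMzMzMzMzMzMzMzMzMzMzMzMzMzMzMzMzMzMzMzMzMzMzMzMzMzMzMzMzMzMzMzMzMzMzMzMzMzMzMzMzMzMzMzMzMzMzMzMzMzMzMzMzMRMzMzMzMzMzMzMzMzMzMzMzMzMzMzMzMzMzMzEREREREzMzMzMzMzMzMzMzMzMzMzMzMzMzMzMzERERERERERETMzMzMzMzMzMzMzMzMzMzMzMzMxERERERERERERERERMzMzMzMzMzMzMzMzMzMzMREREREREREREREREREREREzMzMzMzMzMzMzMzMRERERERERERERERERERERERERETMzMzMzMzMzERERERERERERERERERERERERERERERERMzMzMxERERERERERERERERERERERERERERERERERERERERERERERERERERERERERERERERERERERERERERERERERERERERERERERERERERERERERERERERERERERERERERERERERERERERERERERERERERERERERERERERERERERERERERERERERERERERERERERERERERERERERERERERERERERERERERERERERERERERERERERERERERERERERERERERERERERERERERERERERERERERERERERERERERERERERERERERERERERERERERERERERERERERERERERERERERERERERERERERERERERERERERERERERERERERERERERERERERERERERERERERERERERERERERERERERERUREREREREREREREREREREREREREREREREREREVVVVVVRERERERERERERERERERERERERERERERFVVVVVVVVVVVERERERERERERERERERERERERERFVVVVVVVVVVVVVVVURERERERERERERERERERERVVVVVVVVVVVVVVVVVVVVVREREREREREREREREVVVVVVVVVVVVVVVVVVVVVVVVVVVERERERERERFVVVVVVVVVVVVVVVVVVVVVVVVVVVVVVVURERERFVVVVVVVVVVVVVVVVVVVVVVVVVVVVVVVVVVVVRVVVVVVVVVVVVVVVVVVVVVVVVVVVVVVVVVVVVVVVVVVVVVVVVVVVVVVVVVVVVVVVVVVVVVVVVVVVVVVVVVVVVVVVVVVVVVVVVVVVVVVVVVVVVVVVVVVVVVVVVVVVVVVVVVVVVVVVVVVVVVVVVVVVVVVVVVVVVVVVVVVVVVVVVVVVVVVVVVVVVVVVVVVVVVVVVVVVVVVVVVVVVVVVVVVVVVVVVVVVVVVVVVVVVVVVVVVVVVVVVVVVVVVVVVVVVVVVVVVVVVVVVVVVVVVVVVVVVVVVVVVVVVVVVVVVVVVVVVV"/>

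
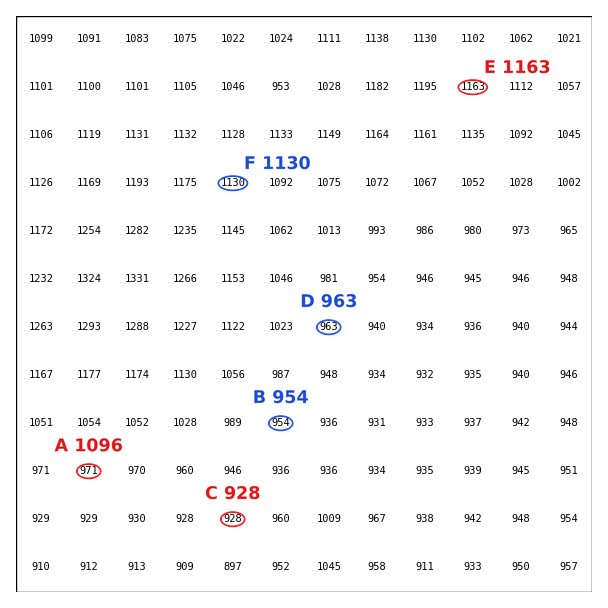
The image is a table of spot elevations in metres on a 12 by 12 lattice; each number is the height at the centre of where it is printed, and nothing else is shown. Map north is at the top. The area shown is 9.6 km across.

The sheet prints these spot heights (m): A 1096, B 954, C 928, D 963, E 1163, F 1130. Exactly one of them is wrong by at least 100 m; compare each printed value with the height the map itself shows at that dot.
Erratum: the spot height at A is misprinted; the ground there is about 971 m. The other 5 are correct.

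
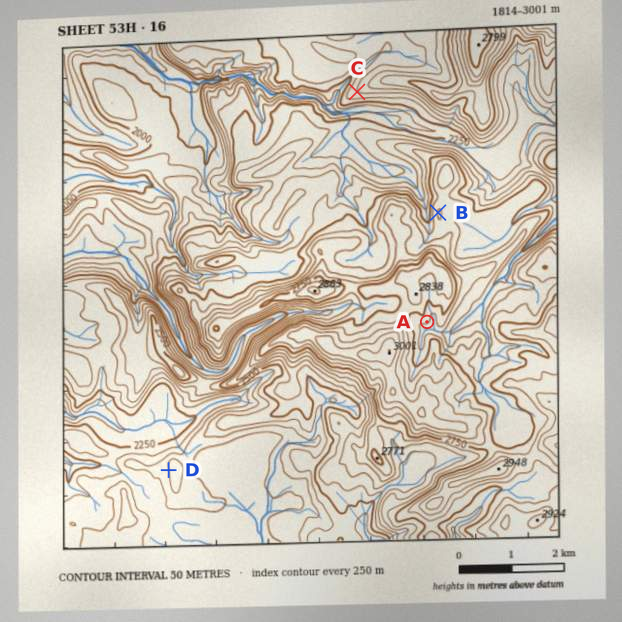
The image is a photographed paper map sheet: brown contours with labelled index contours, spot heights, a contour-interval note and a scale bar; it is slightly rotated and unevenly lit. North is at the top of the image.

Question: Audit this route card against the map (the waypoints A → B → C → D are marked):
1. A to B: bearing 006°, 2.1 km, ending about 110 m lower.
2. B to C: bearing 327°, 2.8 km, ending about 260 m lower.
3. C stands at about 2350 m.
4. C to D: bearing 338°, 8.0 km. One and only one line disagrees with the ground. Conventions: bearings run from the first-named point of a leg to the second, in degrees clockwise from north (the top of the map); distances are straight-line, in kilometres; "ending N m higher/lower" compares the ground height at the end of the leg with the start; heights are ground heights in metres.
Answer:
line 4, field bearing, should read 208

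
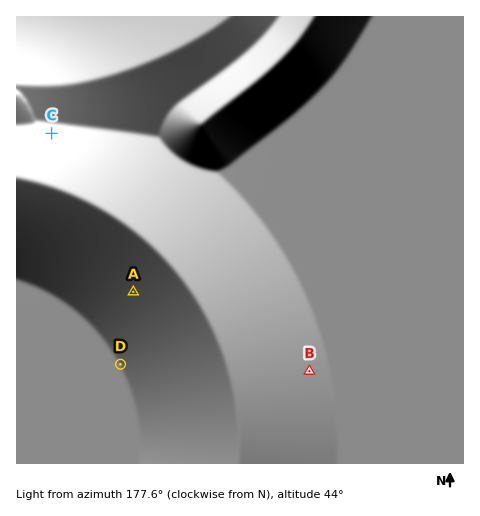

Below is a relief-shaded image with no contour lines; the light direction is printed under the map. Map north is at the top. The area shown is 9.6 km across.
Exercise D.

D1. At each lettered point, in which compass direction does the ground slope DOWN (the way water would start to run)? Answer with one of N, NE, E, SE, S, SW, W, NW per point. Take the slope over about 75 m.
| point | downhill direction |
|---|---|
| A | NE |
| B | W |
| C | S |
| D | NE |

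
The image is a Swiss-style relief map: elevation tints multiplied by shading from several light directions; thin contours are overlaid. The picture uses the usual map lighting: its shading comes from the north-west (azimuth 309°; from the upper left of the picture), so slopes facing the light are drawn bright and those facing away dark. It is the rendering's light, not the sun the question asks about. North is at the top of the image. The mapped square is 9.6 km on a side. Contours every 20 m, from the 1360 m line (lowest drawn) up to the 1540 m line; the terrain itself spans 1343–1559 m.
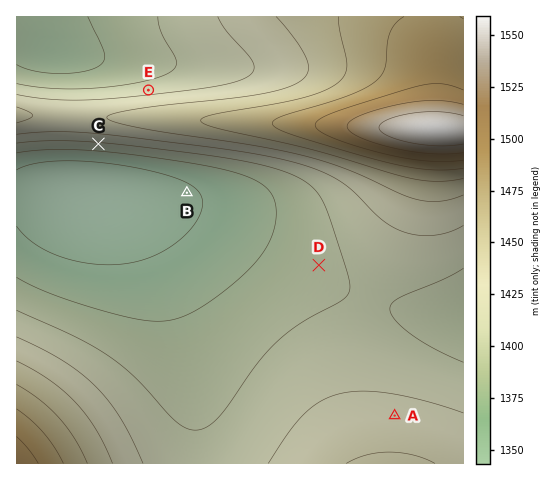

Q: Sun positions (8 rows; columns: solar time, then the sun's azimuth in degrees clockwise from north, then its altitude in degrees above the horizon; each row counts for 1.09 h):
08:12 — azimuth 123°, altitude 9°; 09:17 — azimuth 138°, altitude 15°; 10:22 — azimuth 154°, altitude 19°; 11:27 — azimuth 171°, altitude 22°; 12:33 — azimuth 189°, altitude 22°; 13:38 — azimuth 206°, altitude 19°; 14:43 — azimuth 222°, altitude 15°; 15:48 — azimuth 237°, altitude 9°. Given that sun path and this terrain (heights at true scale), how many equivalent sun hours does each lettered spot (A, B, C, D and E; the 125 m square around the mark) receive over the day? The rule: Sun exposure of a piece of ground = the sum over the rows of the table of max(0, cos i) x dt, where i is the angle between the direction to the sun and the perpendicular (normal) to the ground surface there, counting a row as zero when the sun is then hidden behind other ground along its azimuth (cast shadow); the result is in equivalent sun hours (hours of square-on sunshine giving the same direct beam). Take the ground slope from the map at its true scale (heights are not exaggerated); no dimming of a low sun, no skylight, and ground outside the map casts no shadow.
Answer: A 2.3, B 2.5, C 3.1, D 2.4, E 2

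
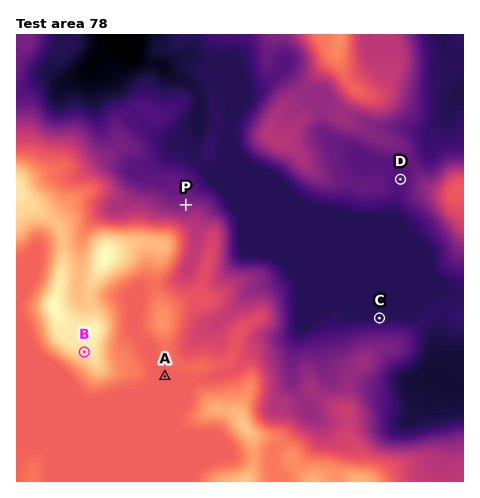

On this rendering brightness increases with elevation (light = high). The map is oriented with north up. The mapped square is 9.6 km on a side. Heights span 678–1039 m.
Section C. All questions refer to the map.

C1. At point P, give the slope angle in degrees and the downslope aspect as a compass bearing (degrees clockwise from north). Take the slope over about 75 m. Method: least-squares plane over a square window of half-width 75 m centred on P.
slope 6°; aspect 346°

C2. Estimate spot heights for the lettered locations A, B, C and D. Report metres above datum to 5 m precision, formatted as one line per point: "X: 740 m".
A: 920 m
B: 1020 m
C: 735 m
D: 770 m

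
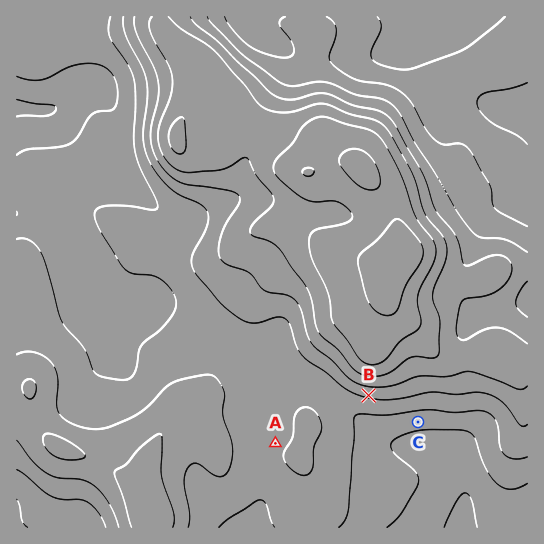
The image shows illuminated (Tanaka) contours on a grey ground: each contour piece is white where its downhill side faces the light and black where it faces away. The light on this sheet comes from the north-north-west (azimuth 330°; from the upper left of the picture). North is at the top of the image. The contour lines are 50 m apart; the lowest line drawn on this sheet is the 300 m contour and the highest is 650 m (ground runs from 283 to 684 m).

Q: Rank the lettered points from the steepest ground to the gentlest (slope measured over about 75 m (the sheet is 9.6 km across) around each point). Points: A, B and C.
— B C A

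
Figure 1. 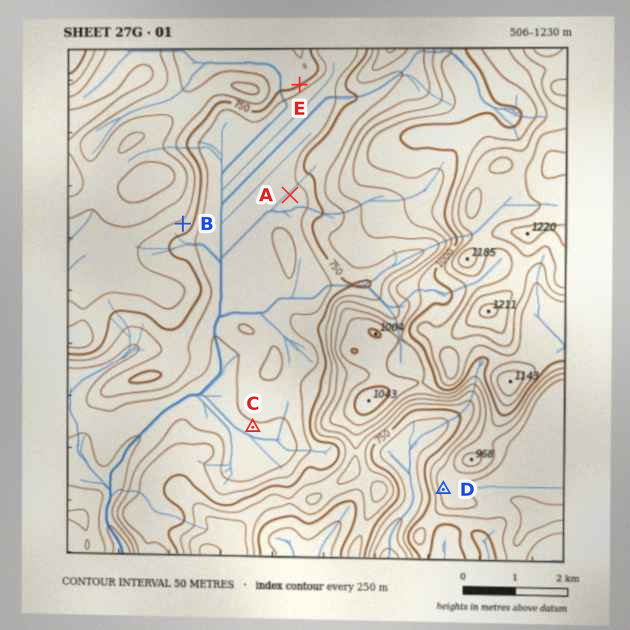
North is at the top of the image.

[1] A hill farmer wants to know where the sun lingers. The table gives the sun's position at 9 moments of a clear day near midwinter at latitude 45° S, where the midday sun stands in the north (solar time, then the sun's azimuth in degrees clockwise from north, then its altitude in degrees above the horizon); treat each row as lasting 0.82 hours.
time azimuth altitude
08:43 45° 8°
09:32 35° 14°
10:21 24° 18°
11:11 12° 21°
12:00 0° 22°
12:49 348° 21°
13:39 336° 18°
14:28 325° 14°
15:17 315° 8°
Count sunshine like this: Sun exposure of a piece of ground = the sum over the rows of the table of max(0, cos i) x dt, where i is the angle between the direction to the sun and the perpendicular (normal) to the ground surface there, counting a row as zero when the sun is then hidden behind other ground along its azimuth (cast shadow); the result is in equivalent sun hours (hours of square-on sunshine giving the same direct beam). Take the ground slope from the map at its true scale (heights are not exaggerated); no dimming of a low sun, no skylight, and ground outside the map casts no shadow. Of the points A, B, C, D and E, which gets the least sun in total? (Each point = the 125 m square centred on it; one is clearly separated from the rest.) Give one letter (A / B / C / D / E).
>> E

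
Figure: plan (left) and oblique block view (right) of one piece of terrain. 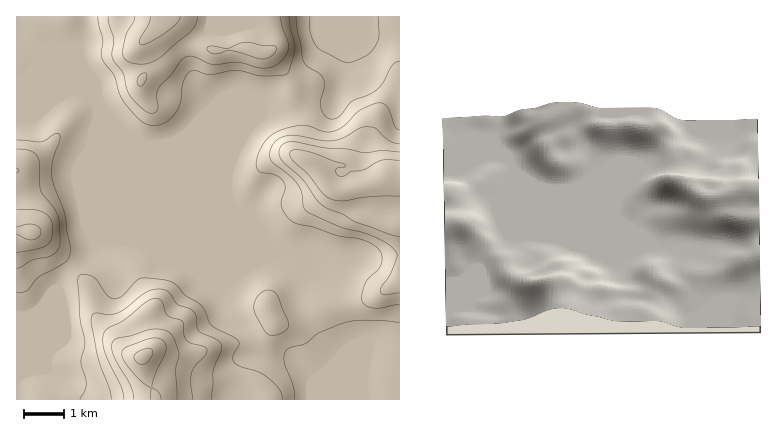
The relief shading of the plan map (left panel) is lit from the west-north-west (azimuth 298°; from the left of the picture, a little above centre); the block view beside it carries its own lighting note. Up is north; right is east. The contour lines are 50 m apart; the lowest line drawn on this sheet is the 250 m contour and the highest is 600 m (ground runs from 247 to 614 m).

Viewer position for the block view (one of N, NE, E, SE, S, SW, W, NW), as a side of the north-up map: S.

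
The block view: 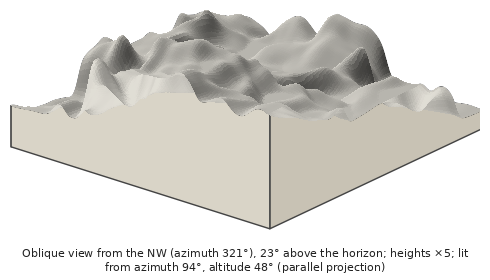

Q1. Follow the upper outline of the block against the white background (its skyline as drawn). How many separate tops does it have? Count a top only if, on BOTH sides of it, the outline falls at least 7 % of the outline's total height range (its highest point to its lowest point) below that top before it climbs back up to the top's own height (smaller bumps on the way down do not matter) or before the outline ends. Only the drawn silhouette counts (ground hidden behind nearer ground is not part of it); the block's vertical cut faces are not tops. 4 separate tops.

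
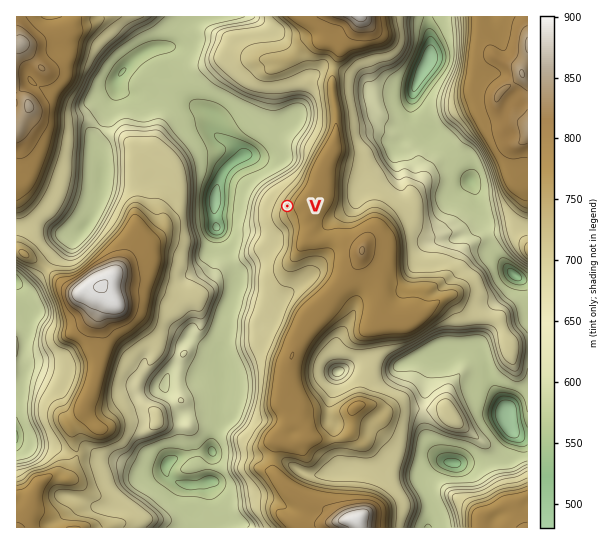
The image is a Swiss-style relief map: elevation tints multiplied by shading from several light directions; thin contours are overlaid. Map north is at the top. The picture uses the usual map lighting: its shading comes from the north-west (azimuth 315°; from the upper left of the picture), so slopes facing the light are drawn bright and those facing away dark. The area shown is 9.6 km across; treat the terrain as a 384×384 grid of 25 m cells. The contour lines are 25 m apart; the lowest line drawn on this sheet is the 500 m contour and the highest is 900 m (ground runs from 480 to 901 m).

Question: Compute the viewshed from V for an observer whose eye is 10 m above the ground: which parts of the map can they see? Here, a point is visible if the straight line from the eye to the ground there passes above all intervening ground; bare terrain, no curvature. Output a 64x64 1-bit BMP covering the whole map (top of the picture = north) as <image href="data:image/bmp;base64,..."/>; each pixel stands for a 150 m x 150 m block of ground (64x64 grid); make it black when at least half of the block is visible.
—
<image width="64" height="64" href="data:image/bmp;base64,Qk0+AgAAAAAAAD4AAAAoAAAAQAAAAEAAAAABAAEAAAAAAAACAAATCwAAEwsAAAIAAAAAAAAA////AAAAAAD//h8AAAAAAH///wAA4AAAAZ//AAAAAAAAH/4AAAAAAAB/+AAAAAAAAPiAAAAAAAAAeAAAAAAAAAAQBgAAAAAAAAACAAAAAAAAAAAAAAAAAAAAAA4AAAAAAAYBHwAAAAAAPhcOAAAAAAB/P4QAAAAAAH93hAAAAAAAf/eCAAAAAAB//4MAAAAAAD/vgQAAAAAAPc/BgAAAAAA+T8GAAAAAAD5nwYAAAAAAHn/DwAAAAAAZZ+PgAAAAAADh5+AAAAAAAOHn4AAAAAAD4efwAAAAAAP5x7AAAAAAB/nHGAAAAAAP/8MAAAAAAA//wwAAAAAAD//BAAAAAAAP/8MAAAAAAA5/44AAAAAADn/hwAAAAAAEf+PgAAAAAAD/xzAAAAAAAP+DEAAAAAAB/wEQAAAAAAH/AQAAAAAAAf8DwAAAAMAB/wHgAAAA+AH/AeAAAAD+Af8AwAAAAH4D/4AoAAAAfgP/gAgAAAB+A//ADAAAAH4D/+AcAAAA/gP//5wAAAD/AH//7AAAAP8AP//mAAAA/wA///cAAAB/AD///wAAAD4A////AAAAPwP///8AAAA/k////wAAAN/z///+AAAAn/H///4AAACf+P///gAAAJv8fH//AAAA8/4MIB/AAAB///ggH/gAAHP/+AAcfAAAQf/4AB/4AAAB//gAf/AAAA=="/>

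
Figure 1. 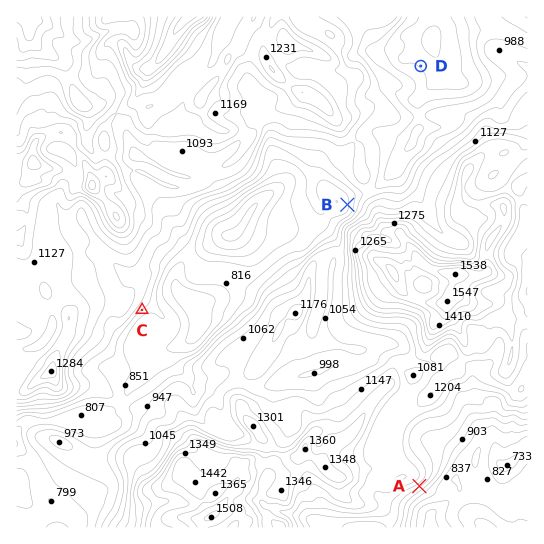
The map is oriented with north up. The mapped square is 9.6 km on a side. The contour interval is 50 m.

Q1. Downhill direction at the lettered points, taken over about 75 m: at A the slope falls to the SE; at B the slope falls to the W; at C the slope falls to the SE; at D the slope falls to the NE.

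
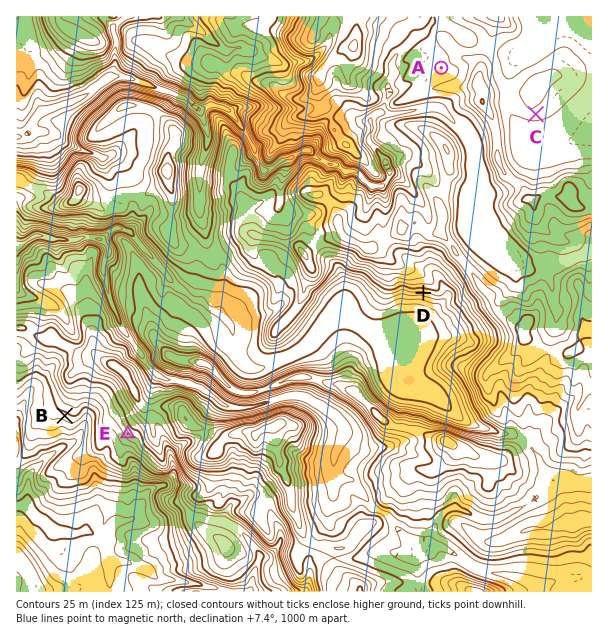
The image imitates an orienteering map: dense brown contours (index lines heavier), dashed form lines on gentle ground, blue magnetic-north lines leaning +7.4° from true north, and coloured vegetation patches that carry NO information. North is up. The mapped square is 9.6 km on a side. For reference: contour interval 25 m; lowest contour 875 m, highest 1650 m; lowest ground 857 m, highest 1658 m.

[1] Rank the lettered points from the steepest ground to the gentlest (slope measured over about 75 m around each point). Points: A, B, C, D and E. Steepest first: D E B C A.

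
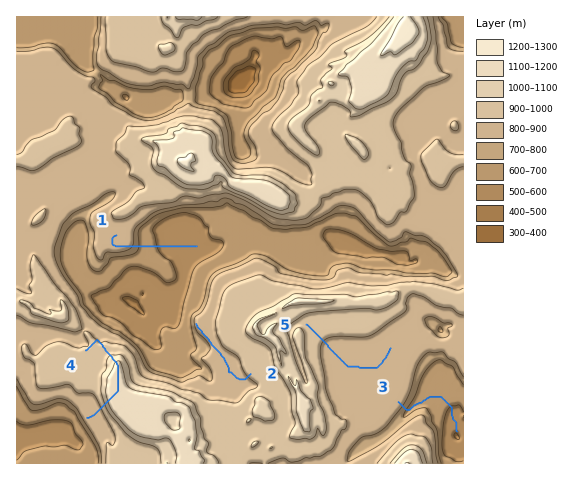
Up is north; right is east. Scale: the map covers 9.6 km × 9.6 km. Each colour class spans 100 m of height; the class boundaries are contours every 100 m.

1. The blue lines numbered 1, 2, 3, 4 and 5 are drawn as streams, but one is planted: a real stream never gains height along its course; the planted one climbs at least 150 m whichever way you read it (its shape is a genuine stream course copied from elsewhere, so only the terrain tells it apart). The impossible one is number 4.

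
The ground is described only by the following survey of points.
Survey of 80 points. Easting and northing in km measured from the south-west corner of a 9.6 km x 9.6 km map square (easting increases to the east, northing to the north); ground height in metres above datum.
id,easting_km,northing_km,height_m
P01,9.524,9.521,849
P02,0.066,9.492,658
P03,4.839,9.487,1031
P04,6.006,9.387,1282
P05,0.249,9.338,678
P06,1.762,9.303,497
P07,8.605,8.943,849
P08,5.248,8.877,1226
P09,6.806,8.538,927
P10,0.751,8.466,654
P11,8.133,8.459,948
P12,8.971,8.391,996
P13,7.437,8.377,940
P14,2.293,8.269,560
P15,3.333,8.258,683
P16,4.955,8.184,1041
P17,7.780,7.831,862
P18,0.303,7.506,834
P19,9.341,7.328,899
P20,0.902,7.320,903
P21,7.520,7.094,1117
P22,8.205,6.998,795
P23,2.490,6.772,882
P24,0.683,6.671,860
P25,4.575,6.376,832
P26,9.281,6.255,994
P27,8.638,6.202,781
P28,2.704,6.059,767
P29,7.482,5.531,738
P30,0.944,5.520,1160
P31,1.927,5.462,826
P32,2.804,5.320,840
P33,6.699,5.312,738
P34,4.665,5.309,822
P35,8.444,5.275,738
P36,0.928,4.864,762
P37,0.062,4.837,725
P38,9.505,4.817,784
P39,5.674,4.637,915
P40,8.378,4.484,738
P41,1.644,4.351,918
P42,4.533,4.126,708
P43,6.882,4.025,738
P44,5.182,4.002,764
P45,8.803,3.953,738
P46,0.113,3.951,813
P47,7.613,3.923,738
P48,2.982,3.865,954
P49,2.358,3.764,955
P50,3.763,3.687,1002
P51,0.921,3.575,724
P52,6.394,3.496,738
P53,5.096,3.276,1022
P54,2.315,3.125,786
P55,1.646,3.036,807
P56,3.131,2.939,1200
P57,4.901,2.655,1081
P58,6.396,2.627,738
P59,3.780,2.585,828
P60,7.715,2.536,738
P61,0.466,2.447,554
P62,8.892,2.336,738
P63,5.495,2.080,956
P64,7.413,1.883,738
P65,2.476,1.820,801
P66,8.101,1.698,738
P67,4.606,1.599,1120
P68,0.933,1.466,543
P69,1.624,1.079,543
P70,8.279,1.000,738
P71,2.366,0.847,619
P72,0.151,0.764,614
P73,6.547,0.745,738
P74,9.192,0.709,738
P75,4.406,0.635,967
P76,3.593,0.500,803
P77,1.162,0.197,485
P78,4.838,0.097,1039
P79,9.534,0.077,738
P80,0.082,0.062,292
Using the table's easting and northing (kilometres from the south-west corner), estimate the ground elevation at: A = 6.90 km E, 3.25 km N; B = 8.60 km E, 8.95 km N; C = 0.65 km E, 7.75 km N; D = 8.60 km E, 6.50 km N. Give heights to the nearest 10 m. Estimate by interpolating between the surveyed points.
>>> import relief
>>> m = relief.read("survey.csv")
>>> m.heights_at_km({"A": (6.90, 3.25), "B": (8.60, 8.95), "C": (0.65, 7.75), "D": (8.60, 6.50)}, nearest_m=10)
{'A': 740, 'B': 850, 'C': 860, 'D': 760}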